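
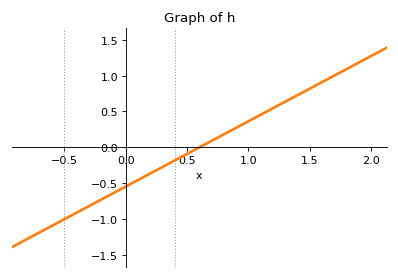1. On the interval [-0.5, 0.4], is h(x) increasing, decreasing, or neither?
increasing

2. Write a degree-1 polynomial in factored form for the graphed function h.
y = 0.91(x - 0.6)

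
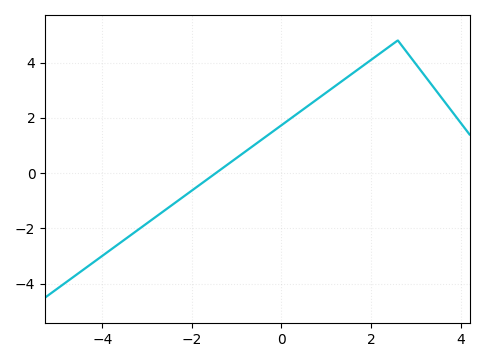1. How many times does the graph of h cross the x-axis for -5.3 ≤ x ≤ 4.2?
1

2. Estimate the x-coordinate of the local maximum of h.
2.6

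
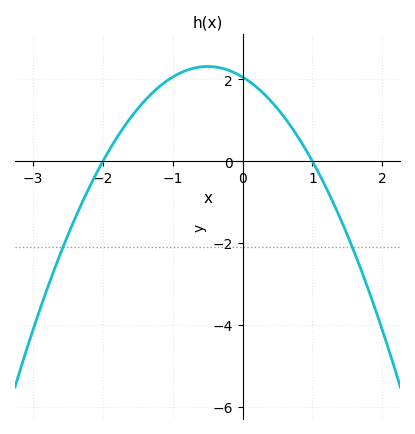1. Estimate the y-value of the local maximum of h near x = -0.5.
2.4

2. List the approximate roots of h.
-2, 1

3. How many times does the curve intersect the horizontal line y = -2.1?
2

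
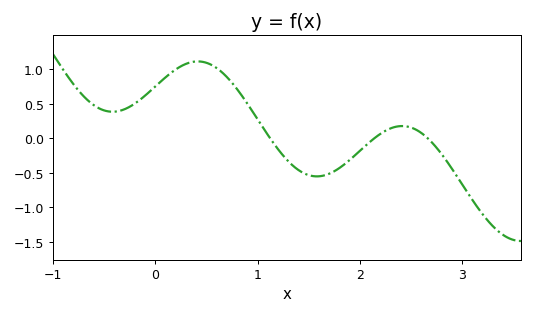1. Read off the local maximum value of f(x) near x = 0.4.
1.12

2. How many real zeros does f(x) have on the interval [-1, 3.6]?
3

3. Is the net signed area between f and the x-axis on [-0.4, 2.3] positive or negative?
positive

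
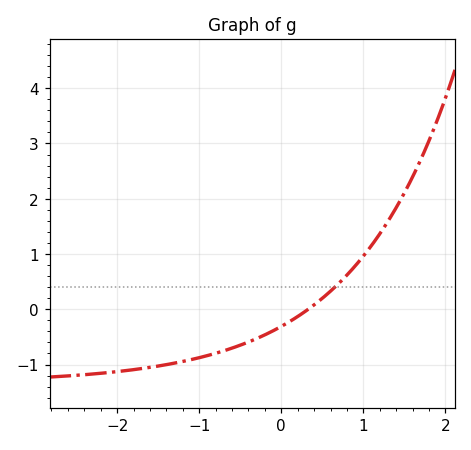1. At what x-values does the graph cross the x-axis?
0.3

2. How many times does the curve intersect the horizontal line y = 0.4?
1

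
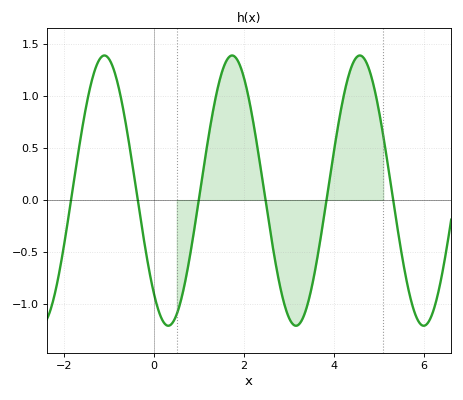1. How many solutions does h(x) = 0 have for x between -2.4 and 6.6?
6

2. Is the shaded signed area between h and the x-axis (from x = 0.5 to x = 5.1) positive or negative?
positive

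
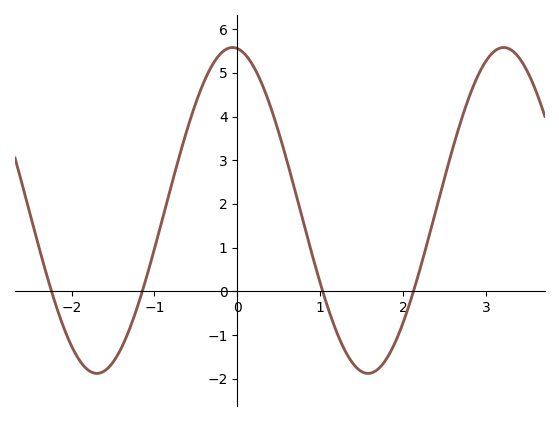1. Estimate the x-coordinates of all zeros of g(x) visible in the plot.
-2.24, -1.15, 1.03, 2.13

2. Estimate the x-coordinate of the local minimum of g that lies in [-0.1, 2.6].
1.58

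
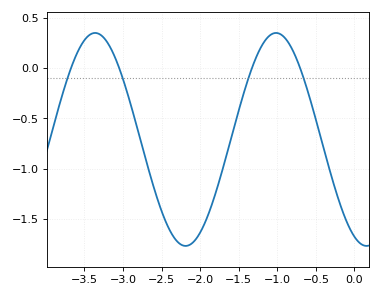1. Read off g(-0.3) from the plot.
-1.07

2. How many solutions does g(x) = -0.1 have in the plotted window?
4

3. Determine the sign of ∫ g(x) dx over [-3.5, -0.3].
negative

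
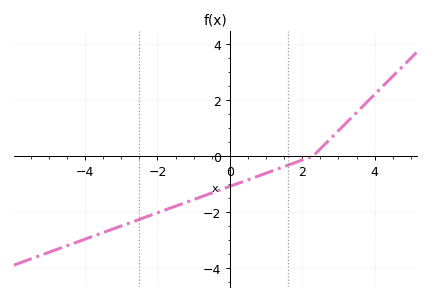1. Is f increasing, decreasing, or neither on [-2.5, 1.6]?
increasing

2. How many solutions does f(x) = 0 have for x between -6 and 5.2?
1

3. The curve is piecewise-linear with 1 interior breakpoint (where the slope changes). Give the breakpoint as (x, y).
(2.3, 0)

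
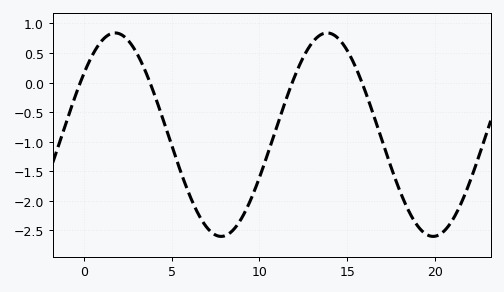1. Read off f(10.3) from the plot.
-1.35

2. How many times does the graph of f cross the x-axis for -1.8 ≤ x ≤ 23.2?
4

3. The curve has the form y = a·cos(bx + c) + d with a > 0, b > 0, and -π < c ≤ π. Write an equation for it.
y = 1.72cos(0.52x - 0.92) - 0.88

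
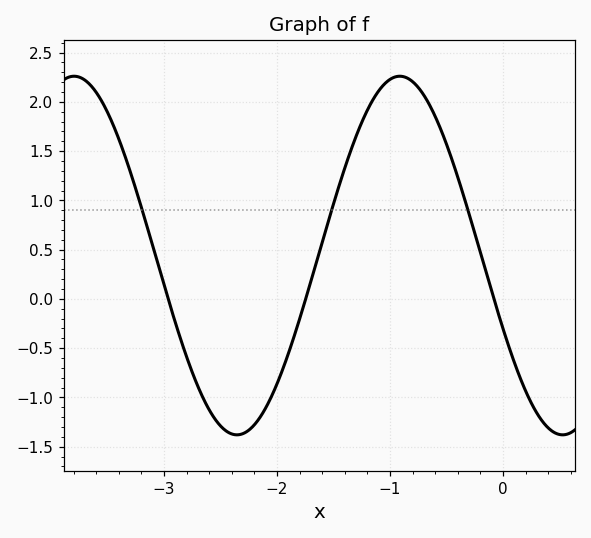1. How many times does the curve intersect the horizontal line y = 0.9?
3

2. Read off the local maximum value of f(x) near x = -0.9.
2.25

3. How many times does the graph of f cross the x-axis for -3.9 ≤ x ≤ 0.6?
3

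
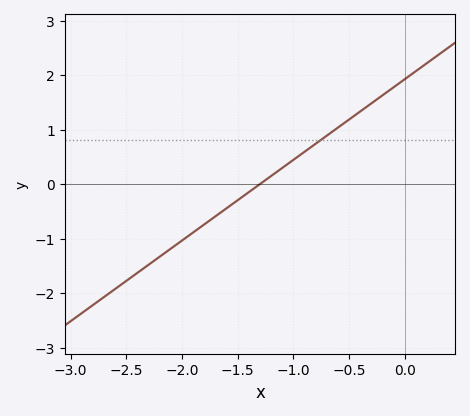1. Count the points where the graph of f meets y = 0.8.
1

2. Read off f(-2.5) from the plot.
-1.8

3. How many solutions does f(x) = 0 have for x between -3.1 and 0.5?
1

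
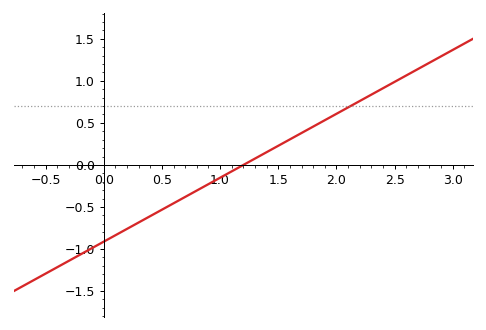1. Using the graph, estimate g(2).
0.608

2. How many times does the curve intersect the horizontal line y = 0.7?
1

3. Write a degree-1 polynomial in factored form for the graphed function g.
y = 0.76(x - 1.2)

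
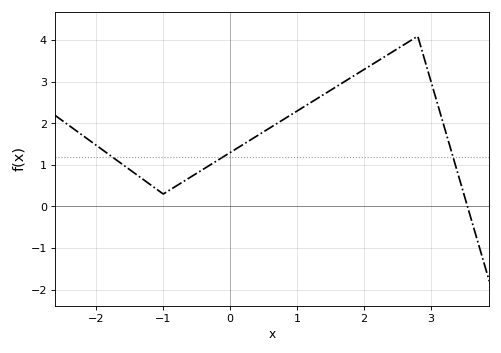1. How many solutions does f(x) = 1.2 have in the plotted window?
3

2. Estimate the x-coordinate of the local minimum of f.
-1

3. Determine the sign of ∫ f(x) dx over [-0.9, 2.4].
positive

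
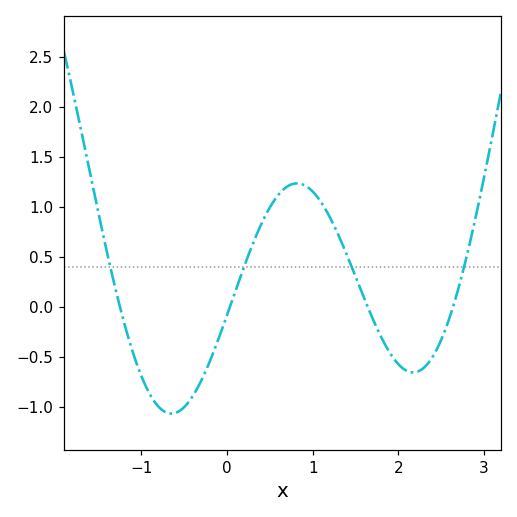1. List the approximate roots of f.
-1.3, 0, 1.6, 2.6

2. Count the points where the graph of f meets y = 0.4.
4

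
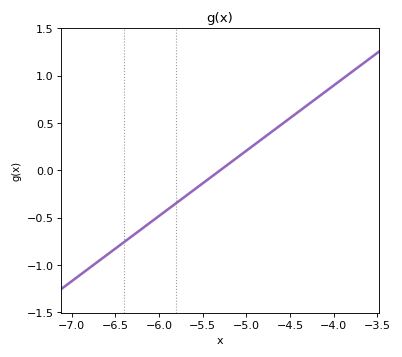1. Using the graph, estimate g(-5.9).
-0.4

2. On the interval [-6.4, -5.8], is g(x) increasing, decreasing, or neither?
increasing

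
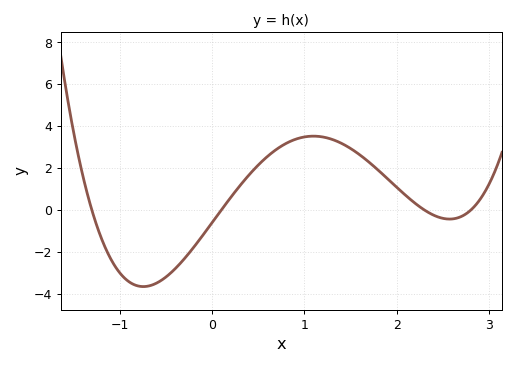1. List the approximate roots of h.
-1.3, 0.1, 2.3, 2.8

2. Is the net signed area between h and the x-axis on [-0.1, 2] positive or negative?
positive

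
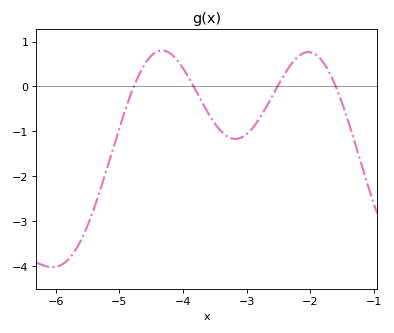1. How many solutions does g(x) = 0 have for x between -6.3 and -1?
4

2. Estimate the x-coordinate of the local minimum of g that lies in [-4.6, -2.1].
-3.2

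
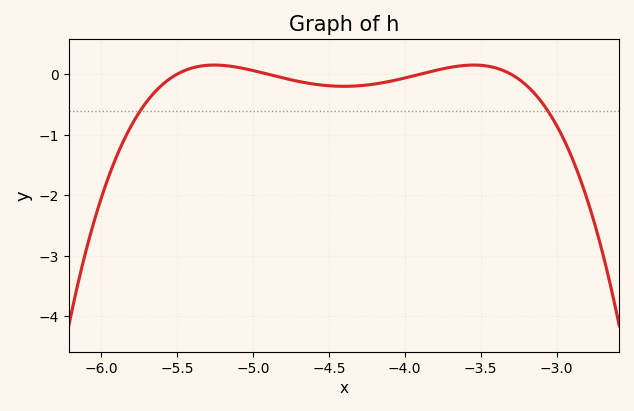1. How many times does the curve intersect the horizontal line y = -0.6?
2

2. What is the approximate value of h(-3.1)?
-0.5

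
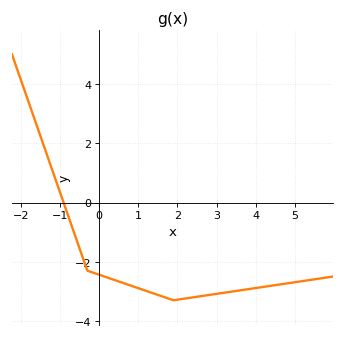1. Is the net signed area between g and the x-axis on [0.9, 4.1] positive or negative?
negative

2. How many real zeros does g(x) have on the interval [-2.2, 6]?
1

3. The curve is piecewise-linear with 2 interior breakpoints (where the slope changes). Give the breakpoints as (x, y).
(-0.3, -2.3); (1.9, -3.3)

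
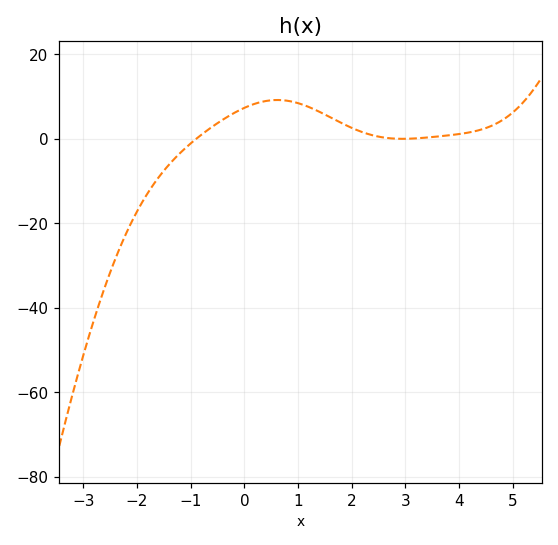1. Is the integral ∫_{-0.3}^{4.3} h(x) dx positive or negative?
positive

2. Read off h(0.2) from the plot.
8.3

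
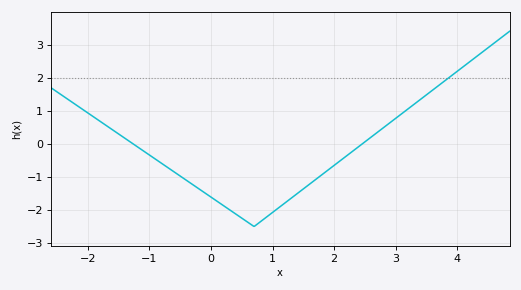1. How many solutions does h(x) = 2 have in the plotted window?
1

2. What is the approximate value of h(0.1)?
-1.74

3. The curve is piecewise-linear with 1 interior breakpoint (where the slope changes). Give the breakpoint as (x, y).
(0.7, -2.5)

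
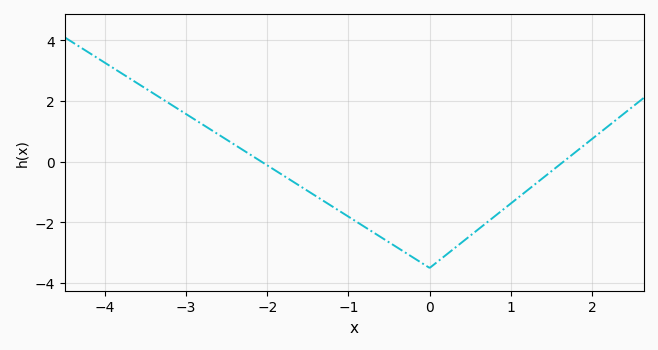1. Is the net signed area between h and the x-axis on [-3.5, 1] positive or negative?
negative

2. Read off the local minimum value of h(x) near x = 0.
-3.4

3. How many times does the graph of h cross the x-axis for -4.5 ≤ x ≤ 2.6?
2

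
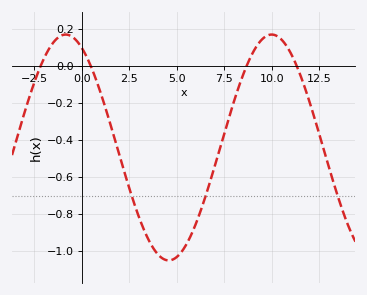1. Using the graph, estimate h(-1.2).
0.16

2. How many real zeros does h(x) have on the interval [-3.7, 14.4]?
4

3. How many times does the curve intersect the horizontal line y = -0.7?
3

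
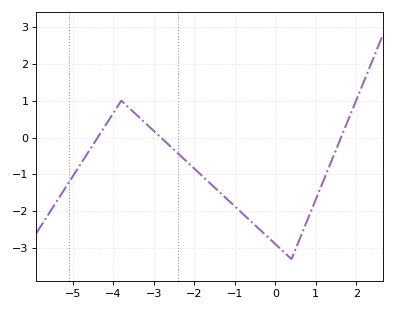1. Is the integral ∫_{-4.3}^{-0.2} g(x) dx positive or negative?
negative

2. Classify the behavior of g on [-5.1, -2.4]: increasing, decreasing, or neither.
neither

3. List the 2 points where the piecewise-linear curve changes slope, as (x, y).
(-3.8, 1); (0.4, -3.3)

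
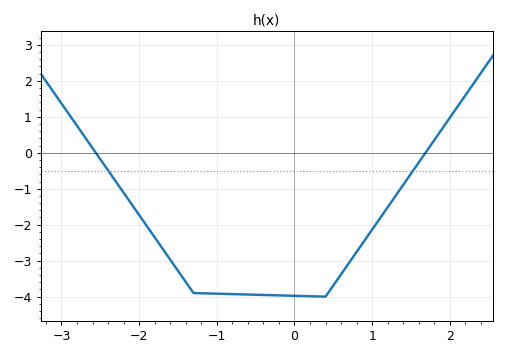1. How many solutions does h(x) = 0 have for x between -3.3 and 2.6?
2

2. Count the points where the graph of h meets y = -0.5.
2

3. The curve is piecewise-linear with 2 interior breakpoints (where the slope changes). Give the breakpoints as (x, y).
(-1.3, -3.9); (0.4, -4)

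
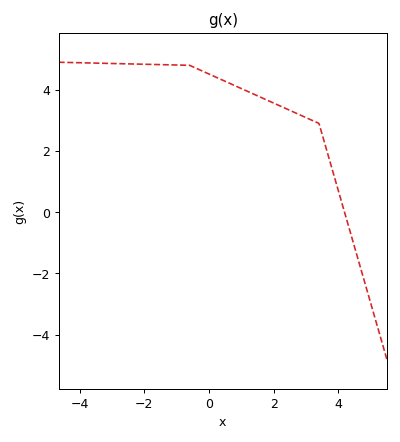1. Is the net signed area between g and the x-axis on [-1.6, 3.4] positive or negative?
positive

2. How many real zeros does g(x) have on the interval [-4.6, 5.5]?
1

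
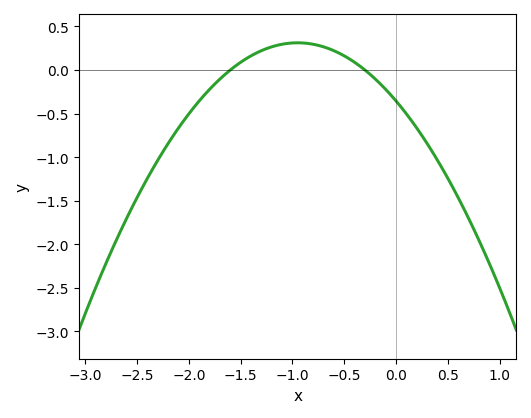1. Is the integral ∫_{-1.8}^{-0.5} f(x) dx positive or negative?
positive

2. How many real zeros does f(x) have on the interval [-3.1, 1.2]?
2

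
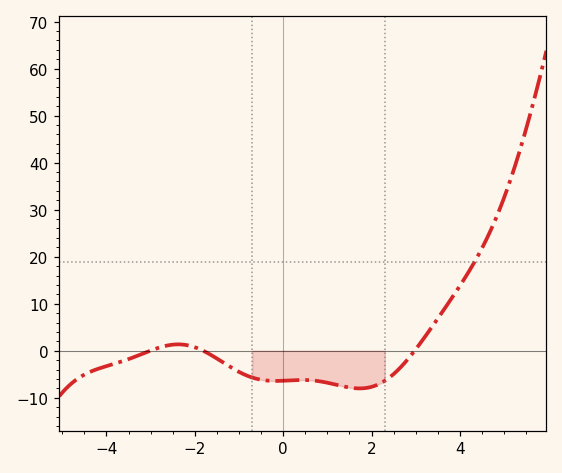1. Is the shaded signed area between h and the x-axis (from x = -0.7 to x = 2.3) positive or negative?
negative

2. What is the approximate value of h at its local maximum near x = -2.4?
1.36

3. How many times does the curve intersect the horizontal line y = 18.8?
1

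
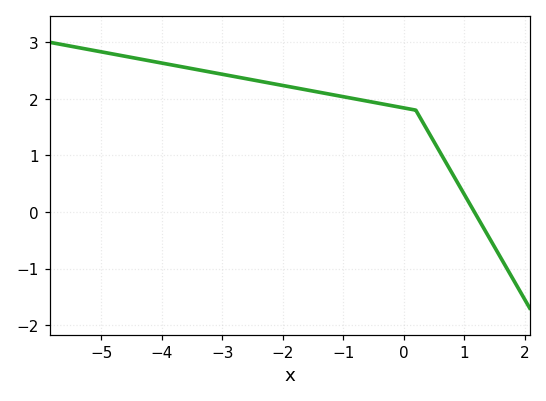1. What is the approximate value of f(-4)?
2.63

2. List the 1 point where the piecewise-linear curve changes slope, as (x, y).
(0.2, 1.8)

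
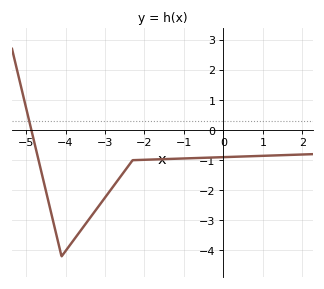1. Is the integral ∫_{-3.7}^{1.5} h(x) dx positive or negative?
negative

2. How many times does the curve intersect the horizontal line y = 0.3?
1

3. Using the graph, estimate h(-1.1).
-0.9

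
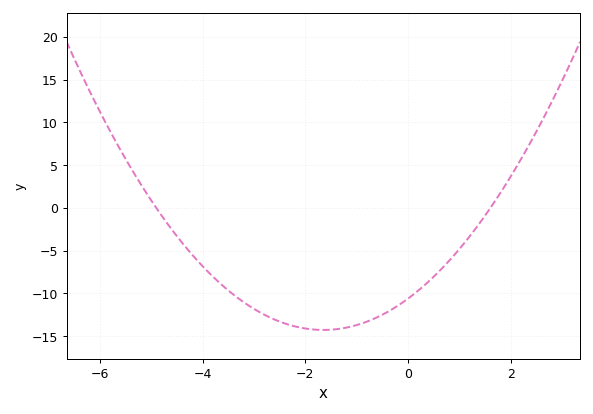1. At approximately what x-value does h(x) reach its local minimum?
-1.65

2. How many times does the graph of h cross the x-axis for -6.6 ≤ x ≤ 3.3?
2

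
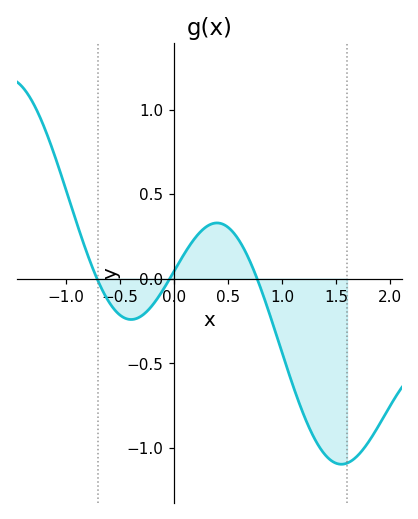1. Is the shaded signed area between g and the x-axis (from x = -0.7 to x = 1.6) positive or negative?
negative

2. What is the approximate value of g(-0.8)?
0.142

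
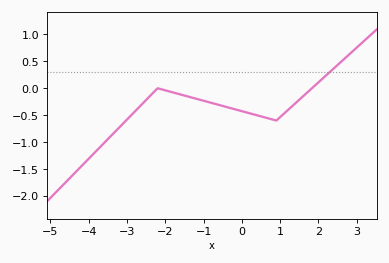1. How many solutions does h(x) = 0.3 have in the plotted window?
1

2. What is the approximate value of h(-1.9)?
-0.05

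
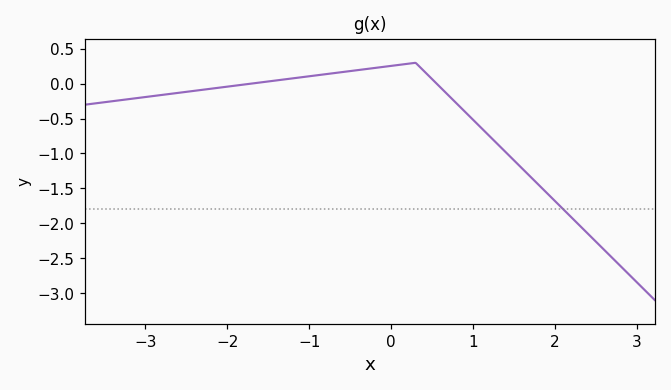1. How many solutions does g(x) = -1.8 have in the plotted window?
1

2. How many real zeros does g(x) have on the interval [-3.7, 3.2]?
2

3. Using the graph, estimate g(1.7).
-1.33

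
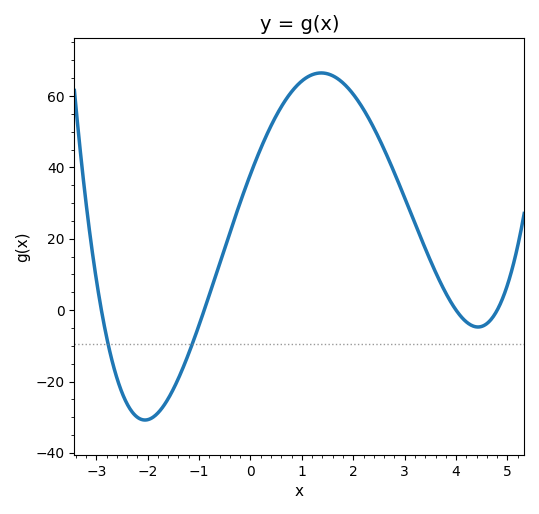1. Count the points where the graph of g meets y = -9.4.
2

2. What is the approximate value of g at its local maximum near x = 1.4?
66.5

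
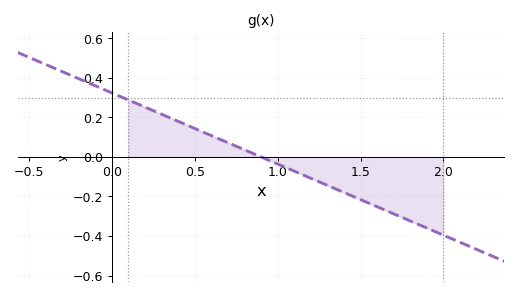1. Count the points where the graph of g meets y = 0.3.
1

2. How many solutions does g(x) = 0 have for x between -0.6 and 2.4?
1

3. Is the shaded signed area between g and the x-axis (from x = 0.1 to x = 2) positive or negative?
negative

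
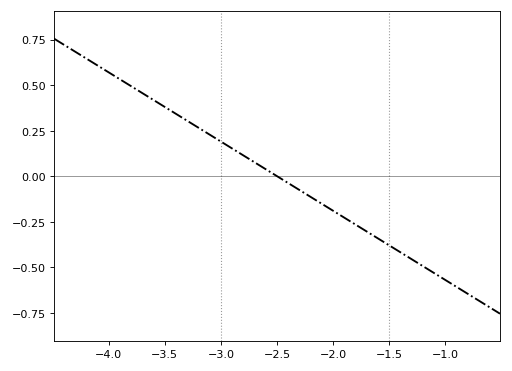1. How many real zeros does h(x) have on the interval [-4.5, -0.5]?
1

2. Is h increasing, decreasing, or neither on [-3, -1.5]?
decreasing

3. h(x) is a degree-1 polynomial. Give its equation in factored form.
y = -0.38(x + 2.5)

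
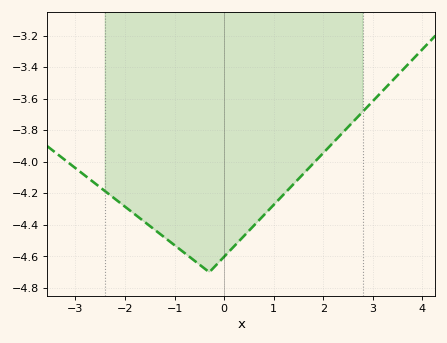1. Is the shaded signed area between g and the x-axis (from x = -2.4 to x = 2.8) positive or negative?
negative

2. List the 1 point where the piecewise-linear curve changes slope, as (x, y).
(-0.3, -4.7)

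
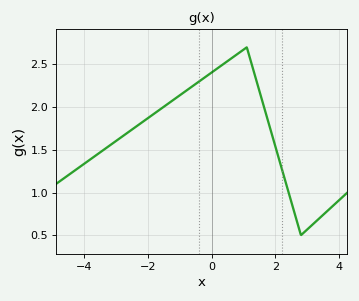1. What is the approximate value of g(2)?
1.54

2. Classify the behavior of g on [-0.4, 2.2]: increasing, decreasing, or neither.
neither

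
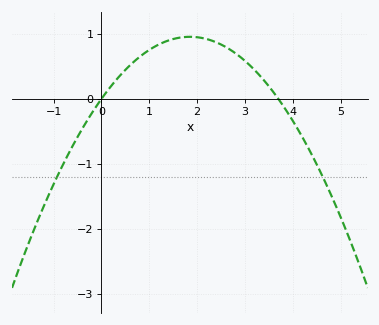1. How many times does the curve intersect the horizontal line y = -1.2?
2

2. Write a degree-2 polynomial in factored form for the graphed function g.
y = -0.28(x - 0)(x - 3.7)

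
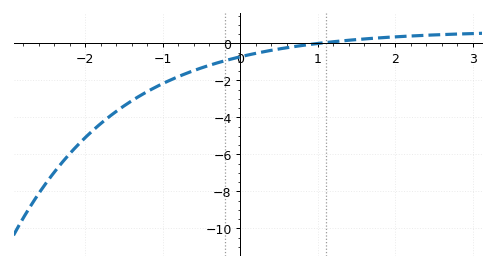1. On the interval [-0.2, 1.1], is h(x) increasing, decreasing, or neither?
increasing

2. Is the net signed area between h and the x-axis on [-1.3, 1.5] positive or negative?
negative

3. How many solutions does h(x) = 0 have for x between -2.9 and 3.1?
1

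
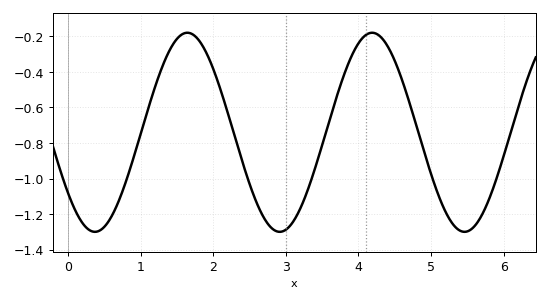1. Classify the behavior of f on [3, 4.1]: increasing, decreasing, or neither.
increasing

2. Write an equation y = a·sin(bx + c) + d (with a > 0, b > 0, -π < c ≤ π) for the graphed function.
y = 0.56sin(2.47x - 2.49) - 0.74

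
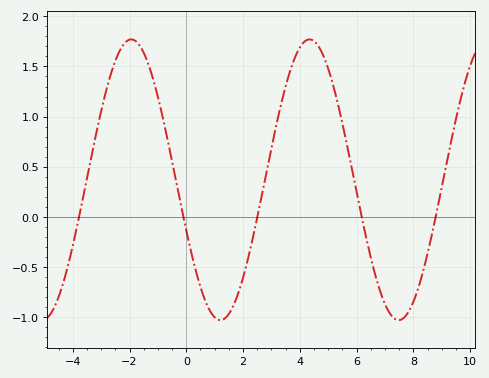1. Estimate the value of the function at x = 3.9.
1.64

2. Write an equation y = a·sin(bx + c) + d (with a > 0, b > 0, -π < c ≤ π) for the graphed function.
y = 1.4sin(1x - 2.77) + 0.37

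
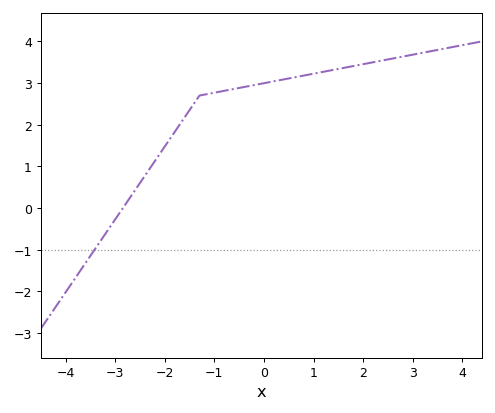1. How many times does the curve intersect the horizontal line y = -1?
1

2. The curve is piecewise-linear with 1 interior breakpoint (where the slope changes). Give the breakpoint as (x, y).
(-1.3, 2.7)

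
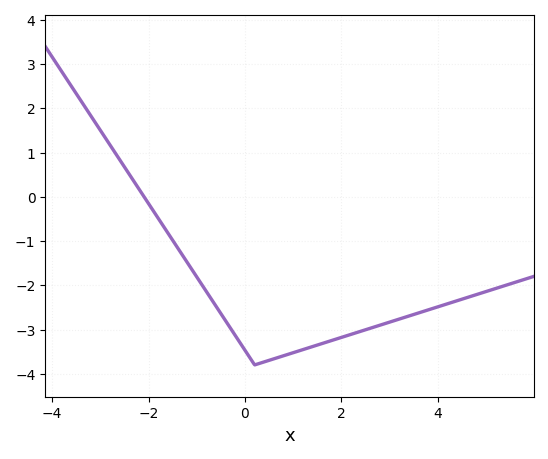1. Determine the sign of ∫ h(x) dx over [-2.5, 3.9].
negative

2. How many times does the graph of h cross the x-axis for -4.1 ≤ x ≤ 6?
1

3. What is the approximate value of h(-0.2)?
-3.1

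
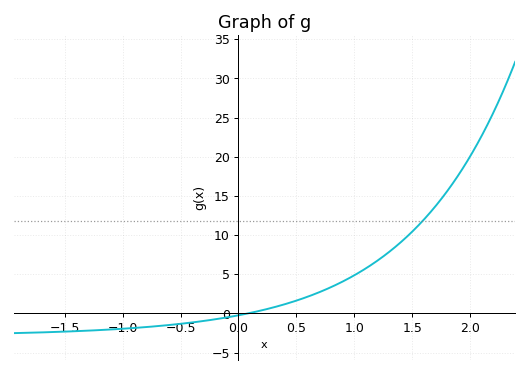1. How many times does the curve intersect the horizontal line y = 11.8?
1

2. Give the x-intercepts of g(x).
0.1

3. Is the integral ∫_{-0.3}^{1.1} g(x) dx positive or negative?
positive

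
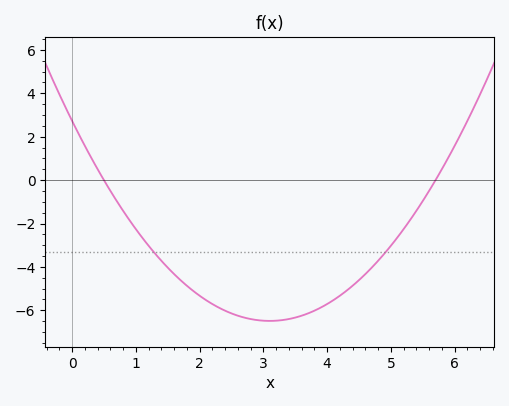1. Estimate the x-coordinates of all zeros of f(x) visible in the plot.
0.5, 5.7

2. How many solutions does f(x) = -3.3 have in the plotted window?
2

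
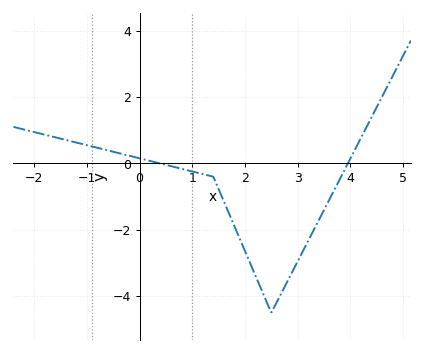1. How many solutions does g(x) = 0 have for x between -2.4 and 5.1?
2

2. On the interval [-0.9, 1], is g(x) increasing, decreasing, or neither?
decreasing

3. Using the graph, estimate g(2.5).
-4.4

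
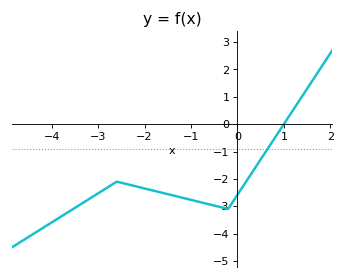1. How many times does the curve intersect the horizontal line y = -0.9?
1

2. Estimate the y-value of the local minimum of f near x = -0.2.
-3.1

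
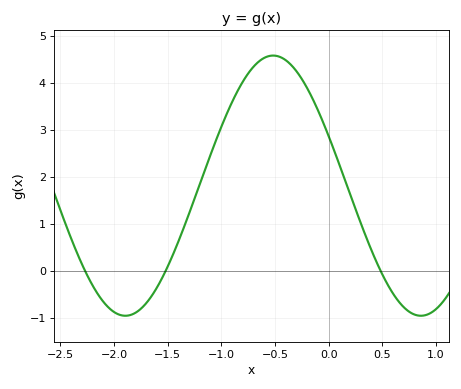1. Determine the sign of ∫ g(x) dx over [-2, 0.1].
positive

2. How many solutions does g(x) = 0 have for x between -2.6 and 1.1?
3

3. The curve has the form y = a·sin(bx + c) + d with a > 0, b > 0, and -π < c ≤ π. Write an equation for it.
y = 2.77sin(2.3x + 2.8) + 1.81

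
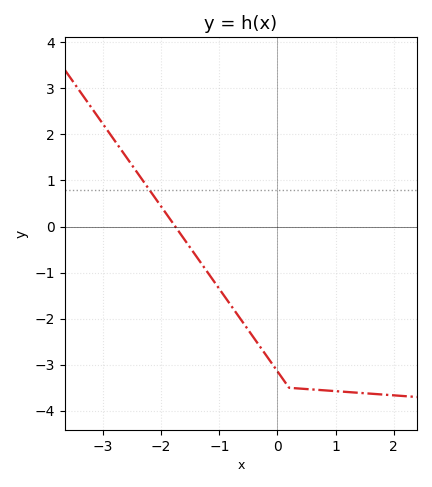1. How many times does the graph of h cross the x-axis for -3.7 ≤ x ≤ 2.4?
1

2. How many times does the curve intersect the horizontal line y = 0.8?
1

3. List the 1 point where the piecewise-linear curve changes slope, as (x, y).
(0.2, -3.5)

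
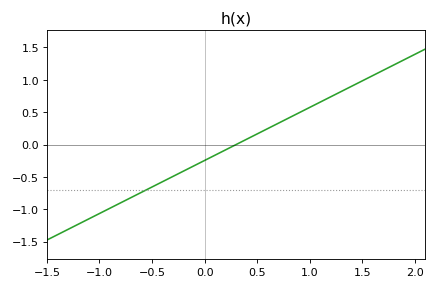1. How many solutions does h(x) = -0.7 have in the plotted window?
1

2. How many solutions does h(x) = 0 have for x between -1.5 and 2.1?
1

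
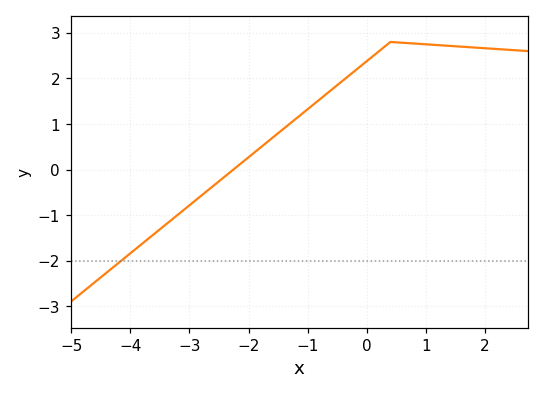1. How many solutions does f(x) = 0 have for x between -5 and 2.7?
1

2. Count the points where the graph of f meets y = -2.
1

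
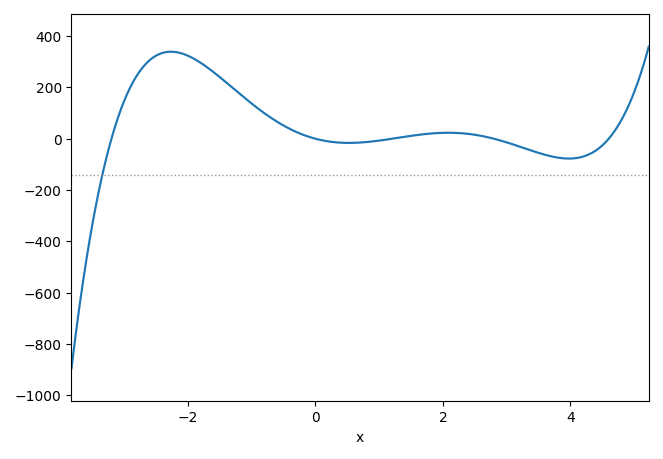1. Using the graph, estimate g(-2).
320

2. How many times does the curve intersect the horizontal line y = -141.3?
1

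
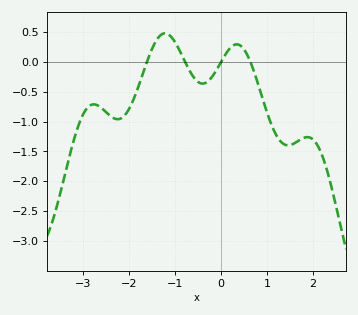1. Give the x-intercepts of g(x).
-1.61, -0.785, 0, 0.638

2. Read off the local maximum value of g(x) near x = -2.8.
-0.712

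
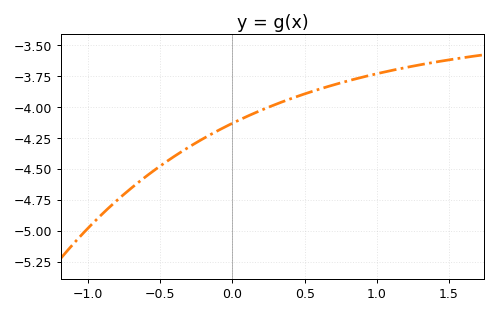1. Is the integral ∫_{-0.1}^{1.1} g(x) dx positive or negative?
negative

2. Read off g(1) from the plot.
-3.73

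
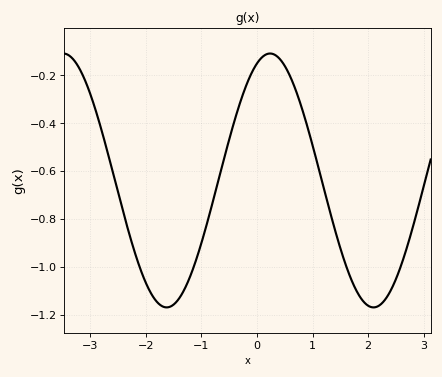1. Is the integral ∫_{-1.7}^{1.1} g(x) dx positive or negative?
negative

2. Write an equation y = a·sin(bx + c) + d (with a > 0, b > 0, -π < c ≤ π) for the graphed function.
y = 0.53sin(1.69x + 1.17) - 0.64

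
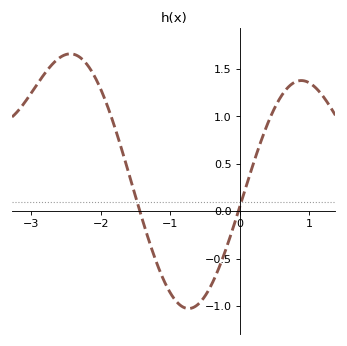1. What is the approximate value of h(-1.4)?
-0.09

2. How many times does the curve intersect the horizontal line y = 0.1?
2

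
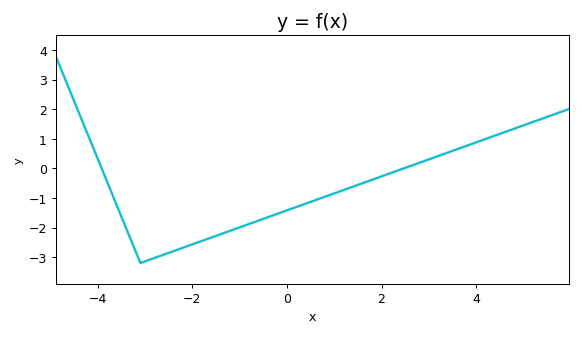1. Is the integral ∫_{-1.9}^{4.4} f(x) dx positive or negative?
negative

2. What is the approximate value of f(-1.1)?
-2.1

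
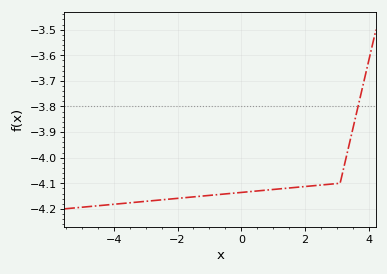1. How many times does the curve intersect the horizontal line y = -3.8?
1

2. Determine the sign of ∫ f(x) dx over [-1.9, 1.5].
negative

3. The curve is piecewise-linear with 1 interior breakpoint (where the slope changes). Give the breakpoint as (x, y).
(3.1, -4.1)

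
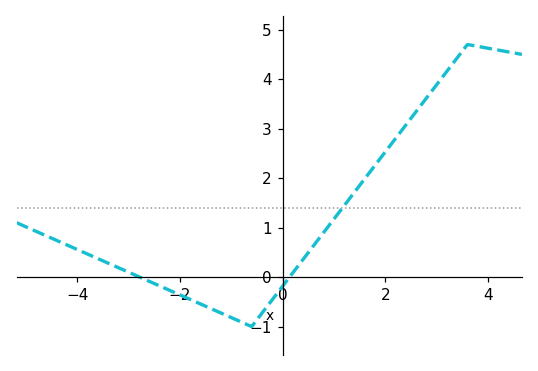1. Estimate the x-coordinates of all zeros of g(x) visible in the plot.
-2.78, 0.137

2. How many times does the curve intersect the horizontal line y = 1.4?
1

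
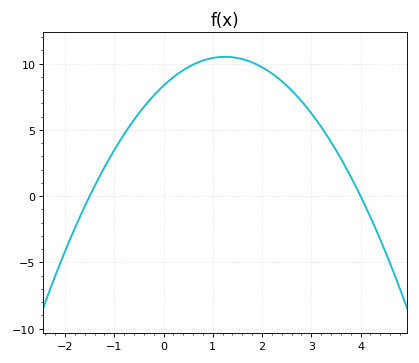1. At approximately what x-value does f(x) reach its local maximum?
1.2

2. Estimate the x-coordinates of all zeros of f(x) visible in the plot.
-1.5, 4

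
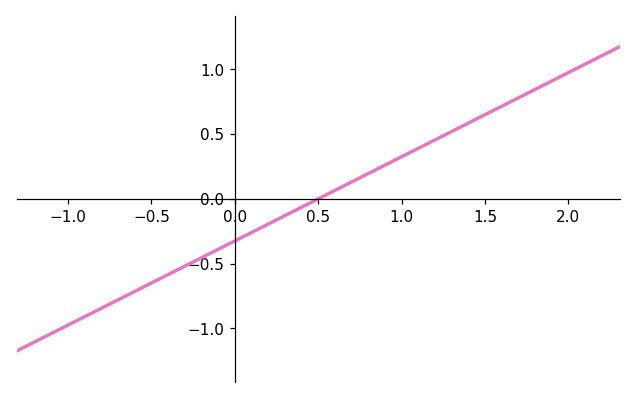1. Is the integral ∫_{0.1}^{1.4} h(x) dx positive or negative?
positive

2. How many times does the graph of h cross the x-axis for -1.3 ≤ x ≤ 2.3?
1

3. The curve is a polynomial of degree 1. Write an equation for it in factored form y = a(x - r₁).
y = 0.65(x - 0.5)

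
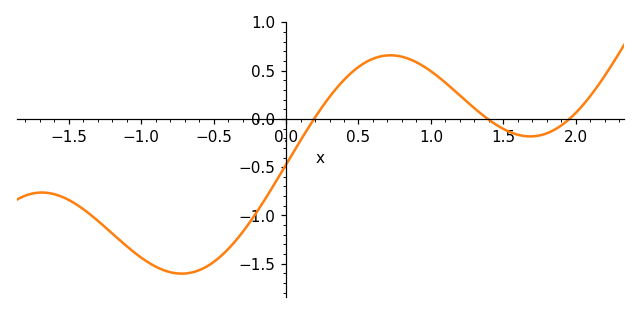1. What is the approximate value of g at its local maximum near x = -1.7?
-0.762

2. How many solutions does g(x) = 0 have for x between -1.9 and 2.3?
3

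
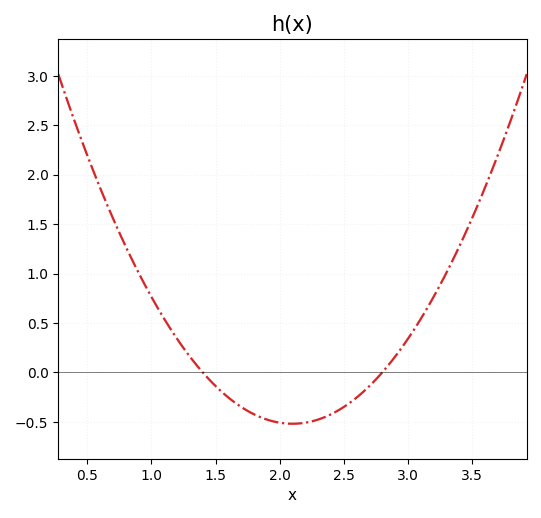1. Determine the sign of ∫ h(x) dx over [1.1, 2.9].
negative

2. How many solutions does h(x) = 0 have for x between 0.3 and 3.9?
2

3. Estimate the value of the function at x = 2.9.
0.159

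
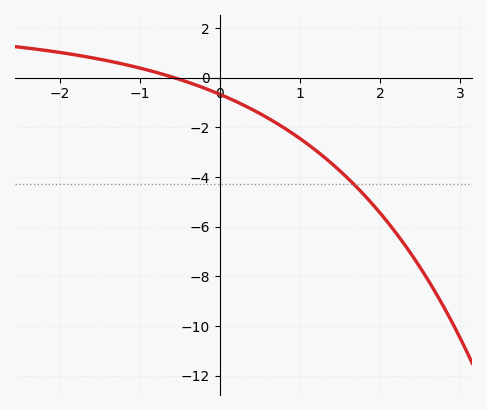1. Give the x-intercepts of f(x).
-0.6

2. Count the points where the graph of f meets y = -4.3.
1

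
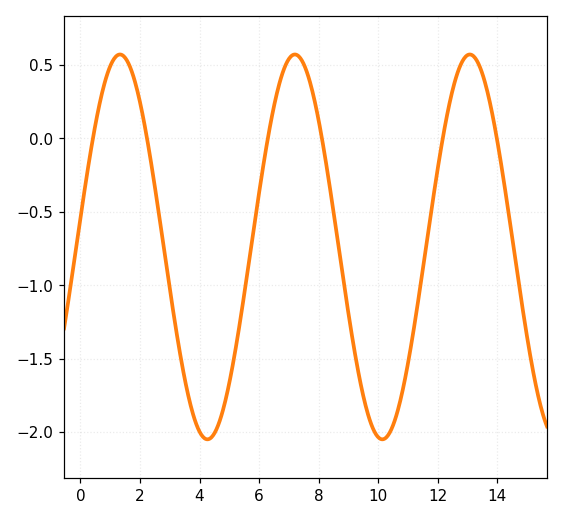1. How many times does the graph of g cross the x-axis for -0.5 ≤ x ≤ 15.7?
6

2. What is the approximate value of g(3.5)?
-1.65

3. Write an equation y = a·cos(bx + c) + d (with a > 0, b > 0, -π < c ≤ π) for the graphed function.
y = 1.31cos(1.1x - 1.4) - 0.74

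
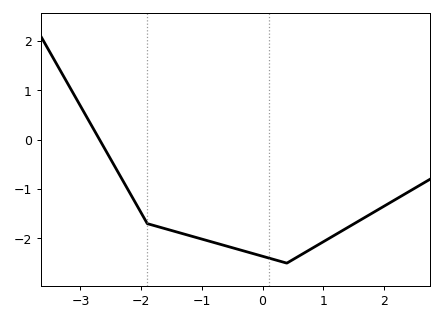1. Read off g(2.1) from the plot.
-1.3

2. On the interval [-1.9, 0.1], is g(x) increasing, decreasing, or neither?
decreasing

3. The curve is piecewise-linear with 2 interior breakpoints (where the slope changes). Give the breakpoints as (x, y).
(-1.9, -1.7); (0.4, -2.5)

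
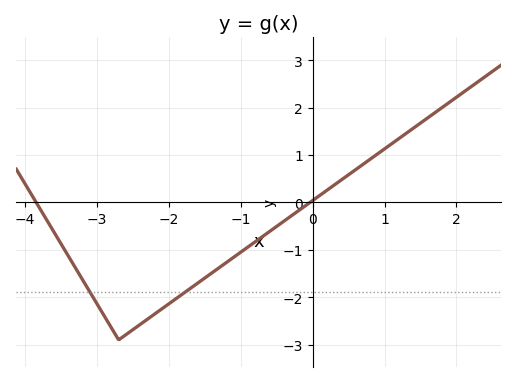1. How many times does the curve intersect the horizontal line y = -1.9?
2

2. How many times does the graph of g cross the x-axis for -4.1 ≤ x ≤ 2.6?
2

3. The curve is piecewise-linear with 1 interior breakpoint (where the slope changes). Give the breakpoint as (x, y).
(-2.7, -2.9)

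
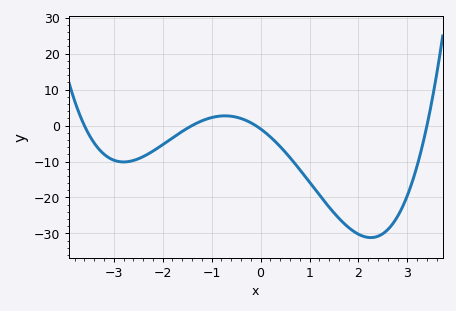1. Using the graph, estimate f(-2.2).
-7.11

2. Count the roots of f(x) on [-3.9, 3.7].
4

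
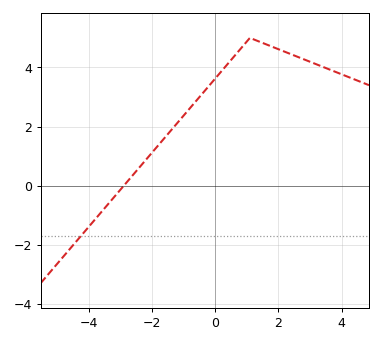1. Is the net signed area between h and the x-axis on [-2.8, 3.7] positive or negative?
positive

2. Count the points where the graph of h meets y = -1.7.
1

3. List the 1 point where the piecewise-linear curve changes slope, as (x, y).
(1.1, 5)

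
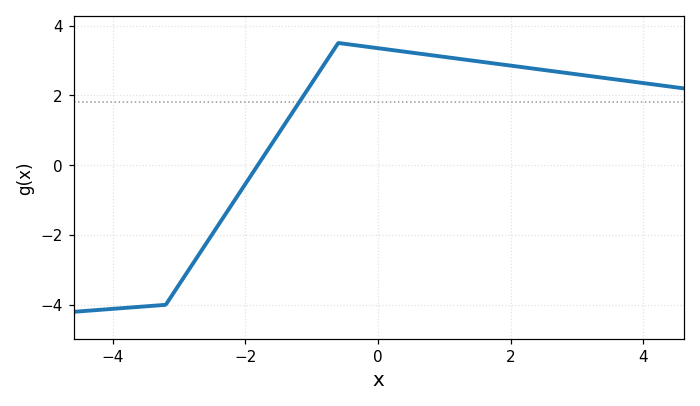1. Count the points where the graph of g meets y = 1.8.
1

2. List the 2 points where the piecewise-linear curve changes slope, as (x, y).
(-3.2, -4); (-0.6, 3.5)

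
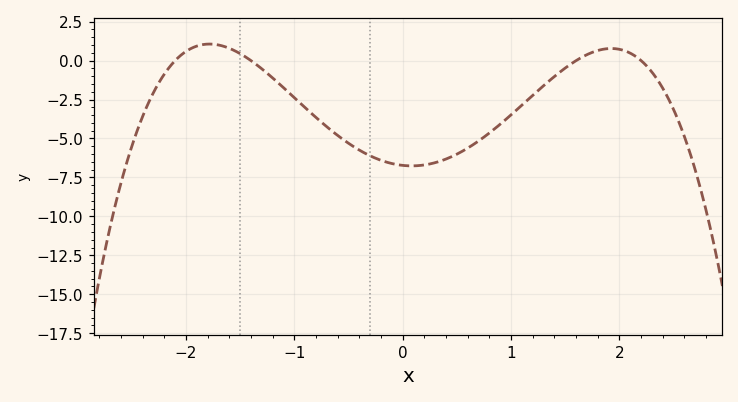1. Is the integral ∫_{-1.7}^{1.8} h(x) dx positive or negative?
negative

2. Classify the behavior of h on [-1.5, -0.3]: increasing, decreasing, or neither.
decreasing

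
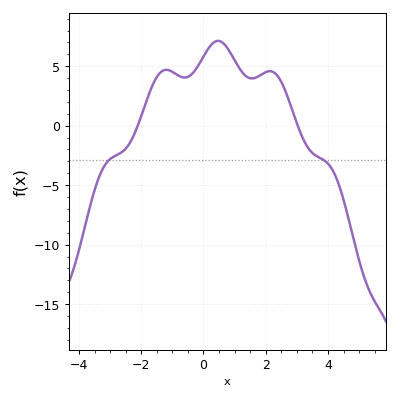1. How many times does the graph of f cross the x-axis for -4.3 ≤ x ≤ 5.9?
2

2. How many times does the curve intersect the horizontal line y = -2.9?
2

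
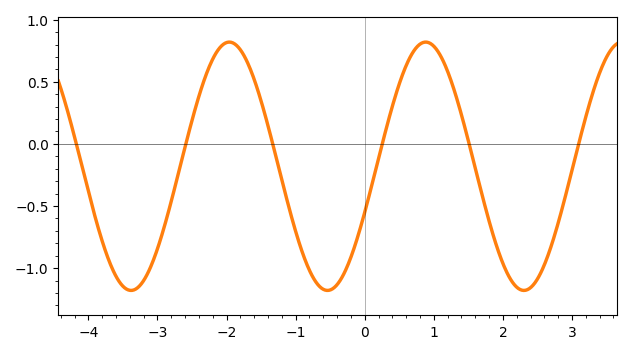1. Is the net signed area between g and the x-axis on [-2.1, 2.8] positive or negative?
negative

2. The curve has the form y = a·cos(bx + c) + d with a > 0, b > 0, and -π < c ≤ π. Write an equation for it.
y = 1cos(2.2x - 1.9) - 0.18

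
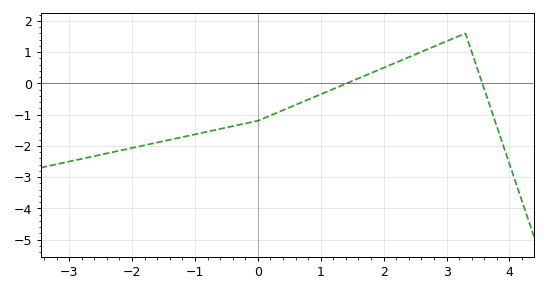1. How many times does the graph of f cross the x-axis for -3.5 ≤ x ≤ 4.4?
2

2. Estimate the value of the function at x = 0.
-1.2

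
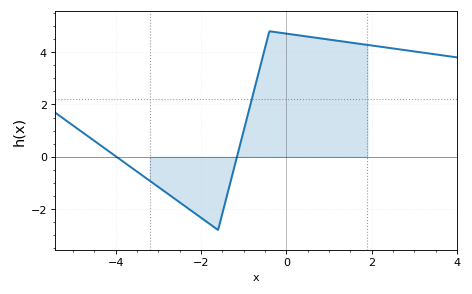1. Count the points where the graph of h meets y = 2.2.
1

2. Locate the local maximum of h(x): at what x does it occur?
-0.398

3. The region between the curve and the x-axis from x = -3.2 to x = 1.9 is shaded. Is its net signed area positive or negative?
positive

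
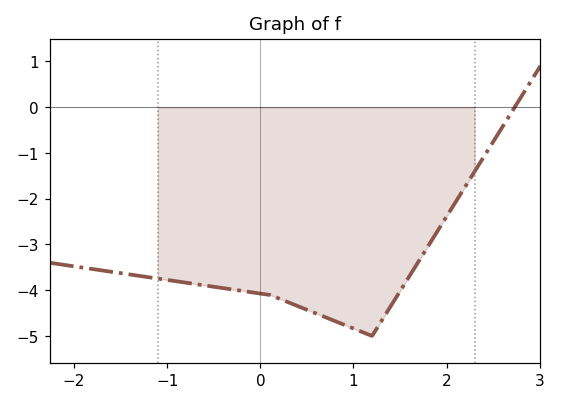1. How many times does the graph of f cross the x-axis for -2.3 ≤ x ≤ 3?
1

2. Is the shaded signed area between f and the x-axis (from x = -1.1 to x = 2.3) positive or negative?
negative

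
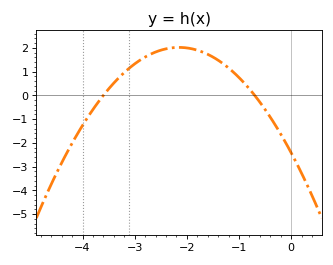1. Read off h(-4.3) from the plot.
-2.4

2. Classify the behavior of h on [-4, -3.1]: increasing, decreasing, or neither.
increasing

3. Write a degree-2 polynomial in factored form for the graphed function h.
y = -0.96(x + 3.6)(x + 0.7)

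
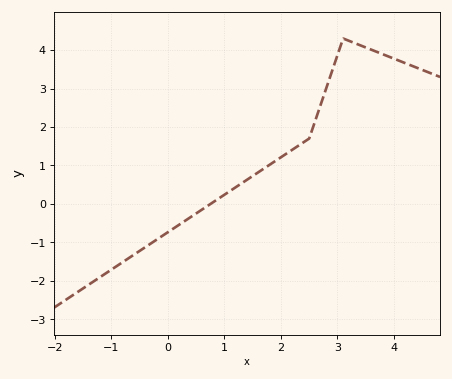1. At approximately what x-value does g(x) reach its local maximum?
3.1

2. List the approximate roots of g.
0.8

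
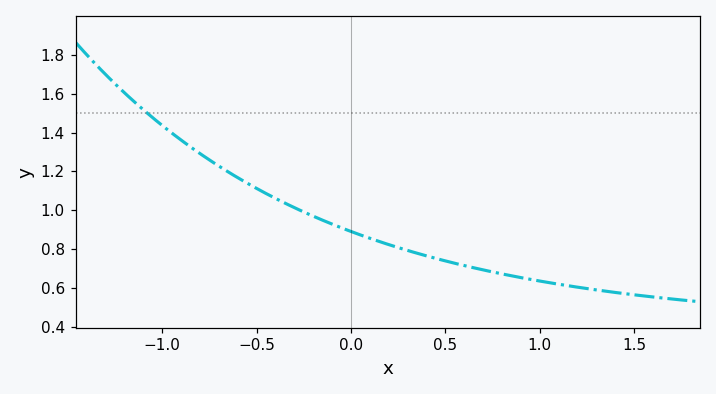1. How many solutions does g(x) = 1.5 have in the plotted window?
1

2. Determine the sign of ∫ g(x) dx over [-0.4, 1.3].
positive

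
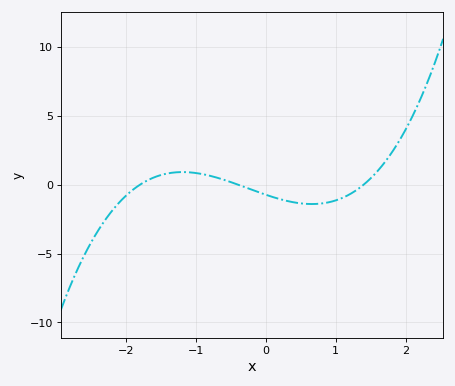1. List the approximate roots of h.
-1.8, -0.4, 1.4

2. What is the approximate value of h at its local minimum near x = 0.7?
-1.5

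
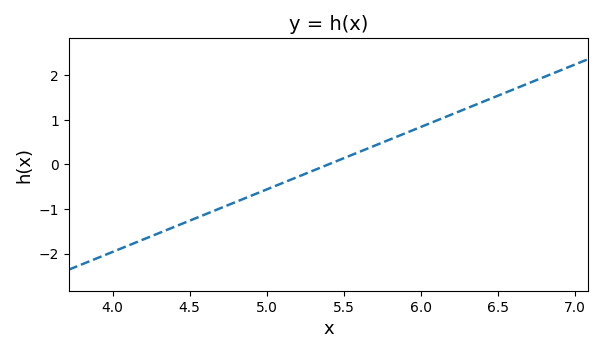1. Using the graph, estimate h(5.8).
0.56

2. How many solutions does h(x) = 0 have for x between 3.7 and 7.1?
1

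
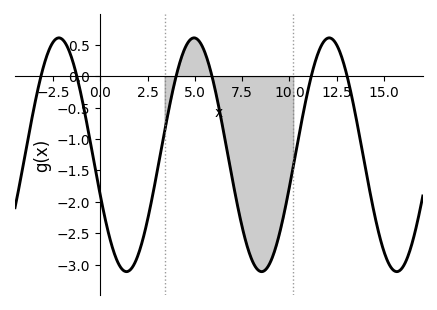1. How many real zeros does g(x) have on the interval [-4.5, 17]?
6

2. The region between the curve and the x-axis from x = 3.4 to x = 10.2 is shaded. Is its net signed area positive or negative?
negative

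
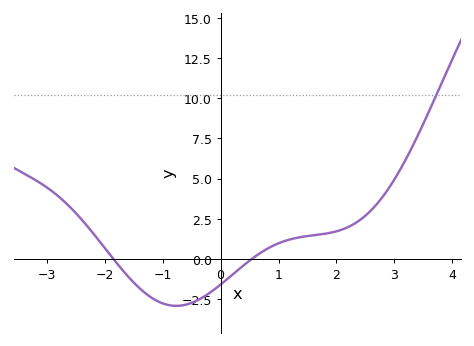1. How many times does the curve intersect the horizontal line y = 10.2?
1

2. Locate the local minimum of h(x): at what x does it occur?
-0.764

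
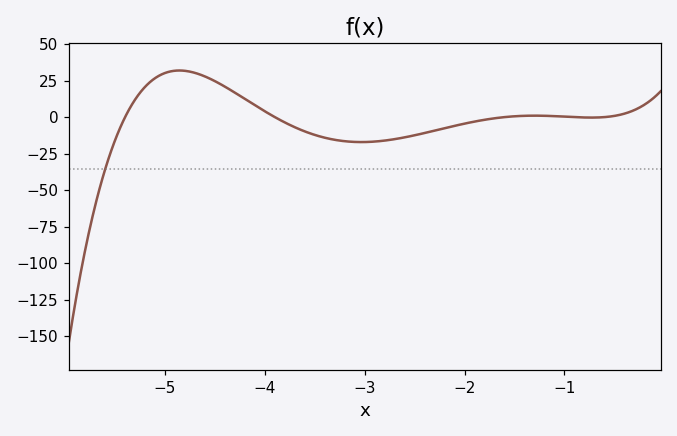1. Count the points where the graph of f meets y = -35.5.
1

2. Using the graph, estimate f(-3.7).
-6.94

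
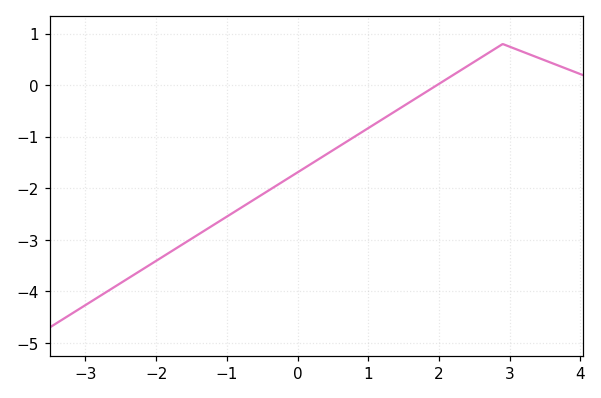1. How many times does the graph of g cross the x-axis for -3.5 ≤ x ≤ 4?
1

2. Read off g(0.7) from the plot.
-1.09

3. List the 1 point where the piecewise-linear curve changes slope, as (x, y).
(2.9, 0.8)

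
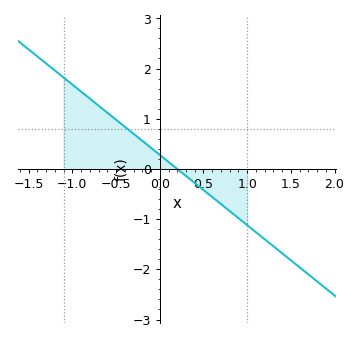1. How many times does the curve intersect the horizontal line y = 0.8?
1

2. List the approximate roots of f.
0.2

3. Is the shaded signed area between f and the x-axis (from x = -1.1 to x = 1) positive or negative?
positive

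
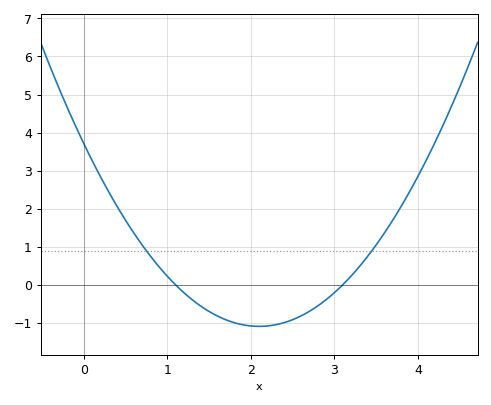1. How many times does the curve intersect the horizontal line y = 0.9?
2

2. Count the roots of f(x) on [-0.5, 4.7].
2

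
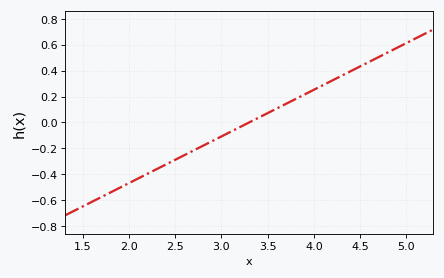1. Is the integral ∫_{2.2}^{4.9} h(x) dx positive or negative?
positive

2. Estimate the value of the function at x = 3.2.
-0.04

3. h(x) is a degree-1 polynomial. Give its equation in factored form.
y = 0.36(x - 3.3)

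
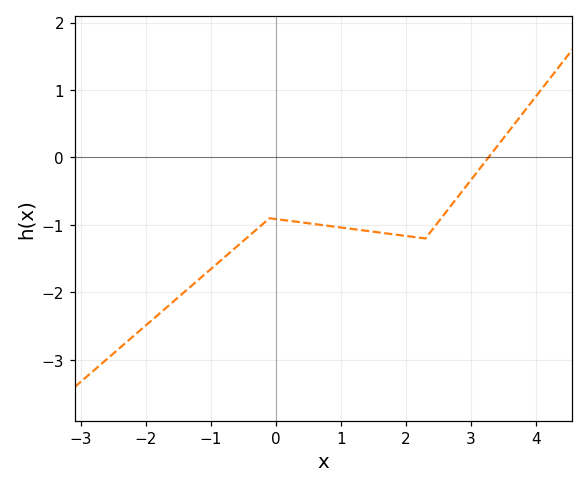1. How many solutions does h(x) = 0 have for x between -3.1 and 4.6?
1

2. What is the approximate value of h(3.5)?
0.286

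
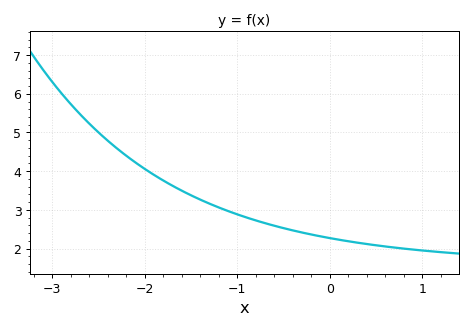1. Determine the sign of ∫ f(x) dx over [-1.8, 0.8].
positive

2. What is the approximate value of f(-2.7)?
5.5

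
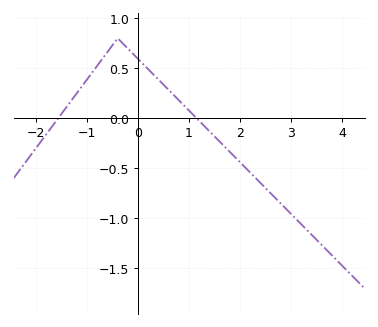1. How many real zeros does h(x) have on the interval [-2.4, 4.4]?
2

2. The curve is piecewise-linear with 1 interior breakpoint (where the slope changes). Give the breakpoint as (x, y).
(-0.4, 0.8)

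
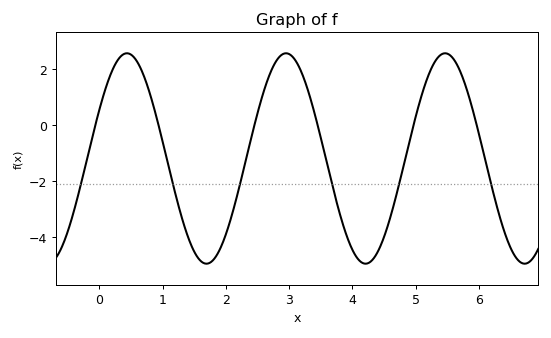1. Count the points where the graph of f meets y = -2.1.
6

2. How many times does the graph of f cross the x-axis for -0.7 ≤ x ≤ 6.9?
6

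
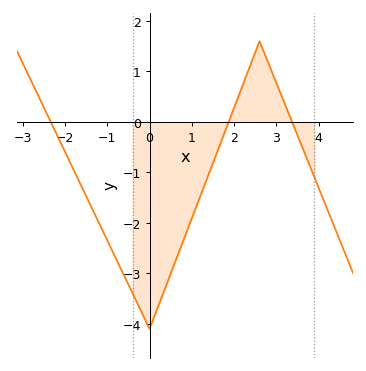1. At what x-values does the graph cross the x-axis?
-2.34, 1.87, 3.37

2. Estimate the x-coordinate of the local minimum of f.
-0.002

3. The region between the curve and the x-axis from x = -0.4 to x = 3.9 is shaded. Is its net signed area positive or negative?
negative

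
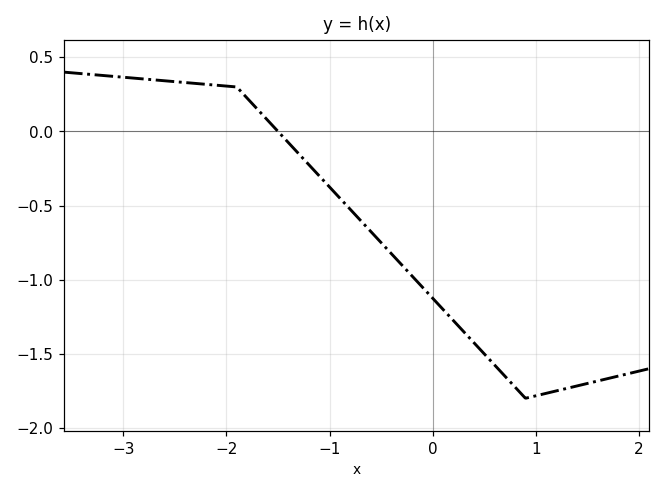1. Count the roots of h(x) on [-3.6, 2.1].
1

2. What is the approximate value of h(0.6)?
-1.6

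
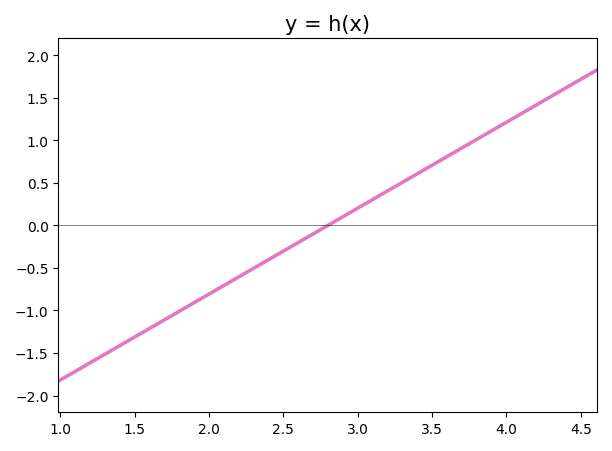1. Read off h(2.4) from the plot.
-0.404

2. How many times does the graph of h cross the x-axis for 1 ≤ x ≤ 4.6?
1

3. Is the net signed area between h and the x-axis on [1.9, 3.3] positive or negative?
negative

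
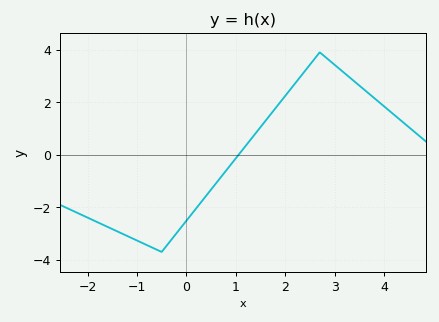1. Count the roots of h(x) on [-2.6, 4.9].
1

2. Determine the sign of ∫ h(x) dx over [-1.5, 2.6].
negative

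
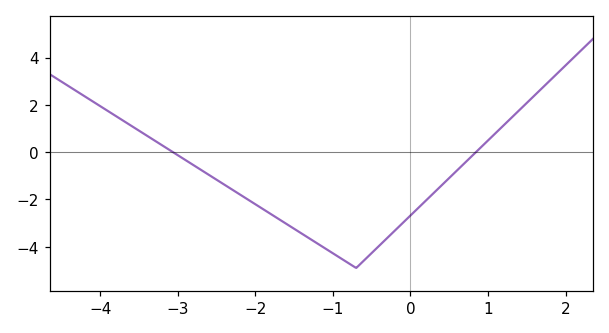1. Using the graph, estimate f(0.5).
-1.09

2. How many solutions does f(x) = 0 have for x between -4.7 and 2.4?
2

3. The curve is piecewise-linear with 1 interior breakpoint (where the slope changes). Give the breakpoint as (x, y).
(-0.7, -4.9)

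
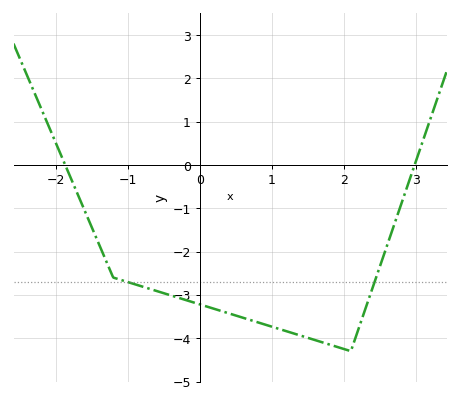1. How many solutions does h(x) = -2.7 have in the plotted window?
2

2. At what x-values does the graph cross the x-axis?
-1.9, 3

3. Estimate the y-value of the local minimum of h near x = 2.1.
-4.3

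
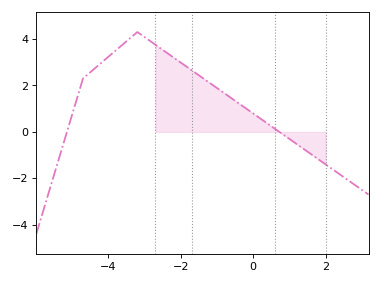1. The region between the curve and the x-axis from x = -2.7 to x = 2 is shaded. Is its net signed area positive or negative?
positive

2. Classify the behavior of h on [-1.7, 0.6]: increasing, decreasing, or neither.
decreasing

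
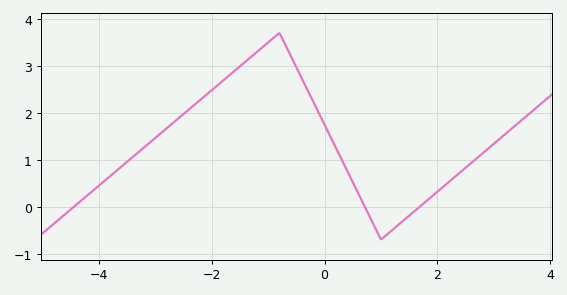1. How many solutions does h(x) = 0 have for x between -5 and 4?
3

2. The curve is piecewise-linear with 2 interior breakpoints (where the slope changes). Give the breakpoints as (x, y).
(-0.8, 3.7); (1, -0.7)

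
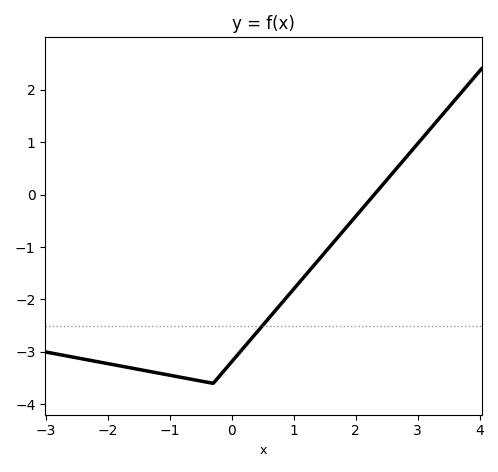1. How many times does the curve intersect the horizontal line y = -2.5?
1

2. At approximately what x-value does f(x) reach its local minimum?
-0.3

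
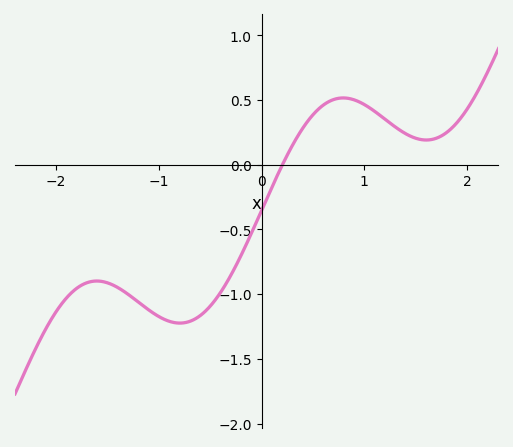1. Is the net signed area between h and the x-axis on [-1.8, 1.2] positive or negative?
negative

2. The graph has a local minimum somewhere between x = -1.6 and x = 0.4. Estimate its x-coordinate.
-0.795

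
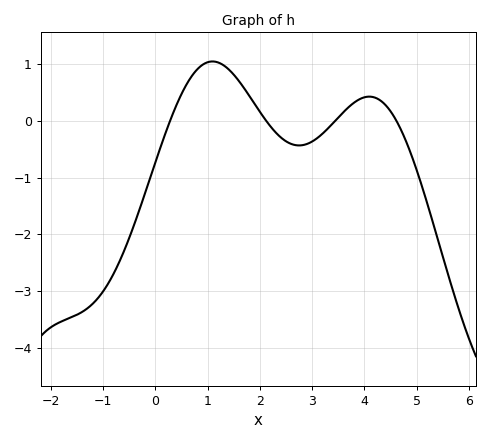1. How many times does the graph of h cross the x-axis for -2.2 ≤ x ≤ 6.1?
4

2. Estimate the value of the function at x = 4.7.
-0.162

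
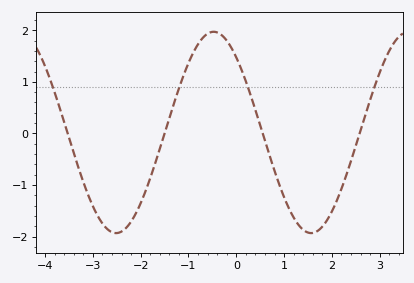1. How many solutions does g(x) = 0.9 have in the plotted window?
4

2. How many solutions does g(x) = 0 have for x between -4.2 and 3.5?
4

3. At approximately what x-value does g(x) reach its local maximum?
-0.4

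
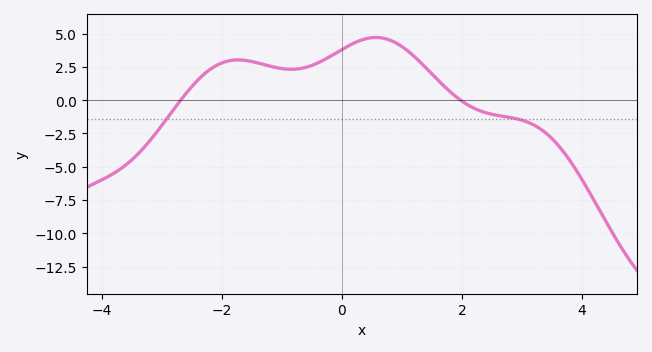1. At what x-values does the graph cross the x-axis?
-2.69, 1.98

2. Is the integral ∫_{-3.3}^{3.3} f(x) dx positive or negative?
positive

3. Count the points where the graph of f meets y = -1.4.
2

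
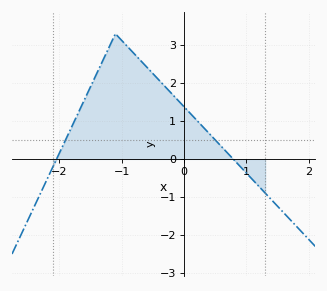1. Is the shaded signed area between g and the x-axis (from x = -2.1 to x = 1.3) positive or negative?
positive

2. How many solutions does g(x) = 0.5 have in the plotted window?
2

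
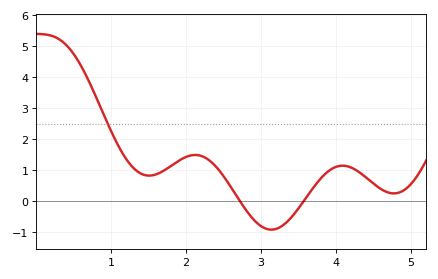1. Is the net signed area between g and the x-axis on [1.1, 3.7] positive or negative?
positive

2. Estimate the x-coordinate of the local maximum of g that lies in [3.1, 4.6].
4.09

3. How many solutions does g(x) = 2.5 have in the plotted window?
1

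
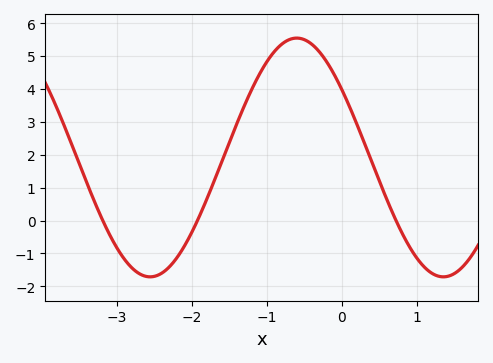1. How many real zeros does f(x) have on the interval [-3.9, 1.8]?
3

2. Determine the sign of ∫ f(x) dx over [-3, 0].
positive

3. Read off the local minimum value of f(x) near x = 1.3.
-1.71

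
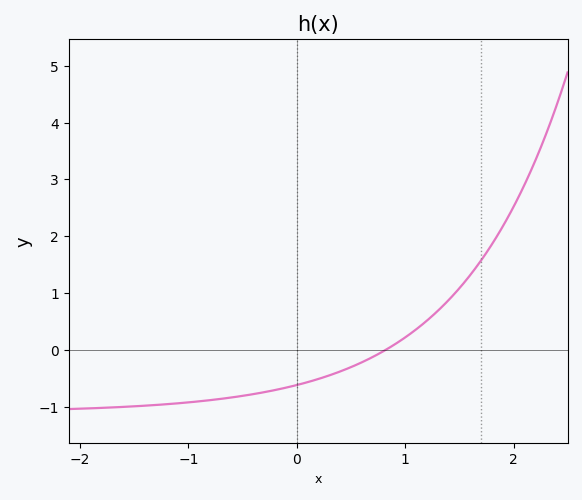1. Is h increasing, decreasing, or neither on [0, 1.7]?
increasing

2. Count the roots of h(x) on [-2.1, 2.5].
1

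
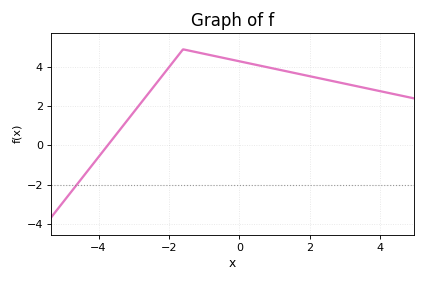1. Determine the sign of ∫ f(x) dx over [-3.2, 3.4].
positive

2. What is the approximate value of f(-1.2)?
4.75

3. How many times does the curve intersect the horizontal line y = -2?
1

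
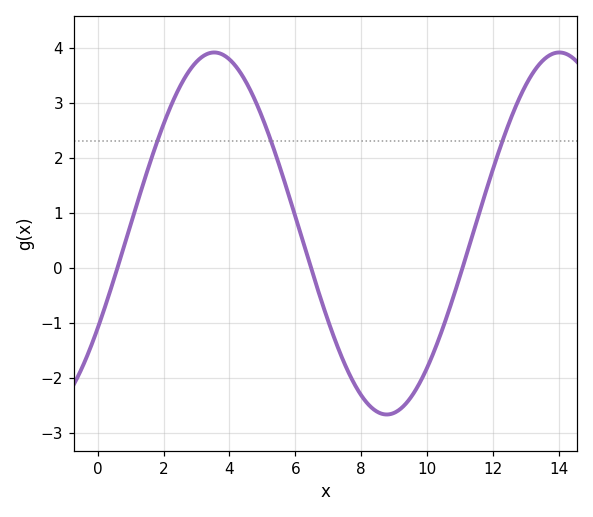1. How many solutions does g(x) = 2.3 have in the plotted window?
3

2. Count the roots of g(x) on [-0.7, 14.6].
3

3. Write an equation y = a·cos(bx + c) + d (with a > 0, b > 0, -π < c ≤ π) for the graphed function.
y = 3.29cos(0.6x - 2.12) + 0.62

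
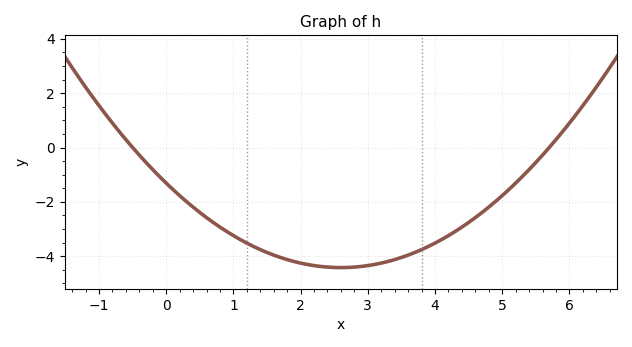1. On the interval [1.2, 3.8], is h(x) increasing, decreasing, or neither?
neither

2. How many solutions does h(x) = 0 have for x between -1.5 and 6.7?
2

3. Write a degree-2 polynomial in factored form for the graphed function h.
y = 0.46(x + 0.5)(x - 5.7)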